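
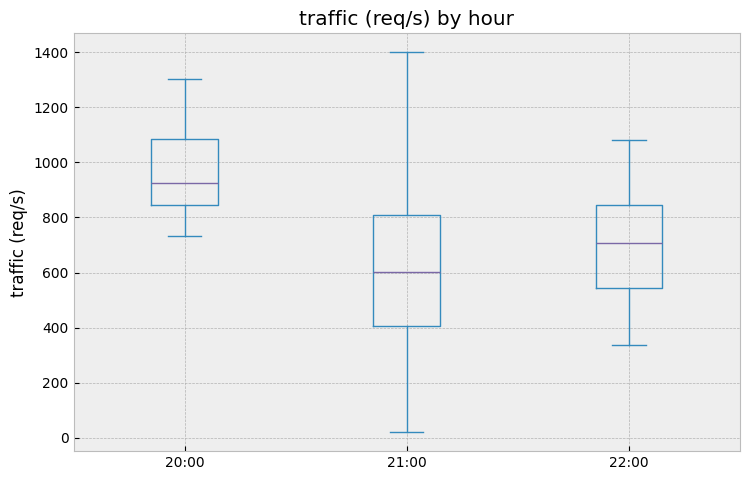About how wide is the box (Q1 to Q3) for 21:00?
Q3 ≈ 800, Q1 ≈ 400; IQR ≈ 400.

≈ 400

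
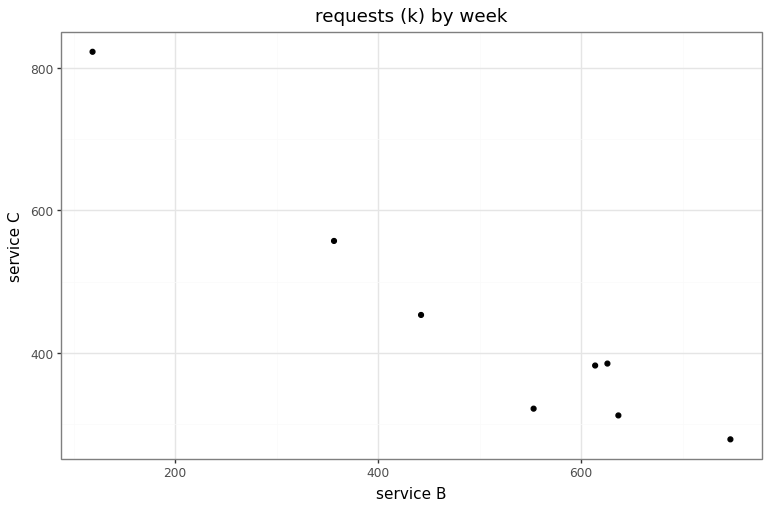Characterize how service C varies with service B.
negative, strong

Points are negatively correlated; strong (|r| ≈ 1.0).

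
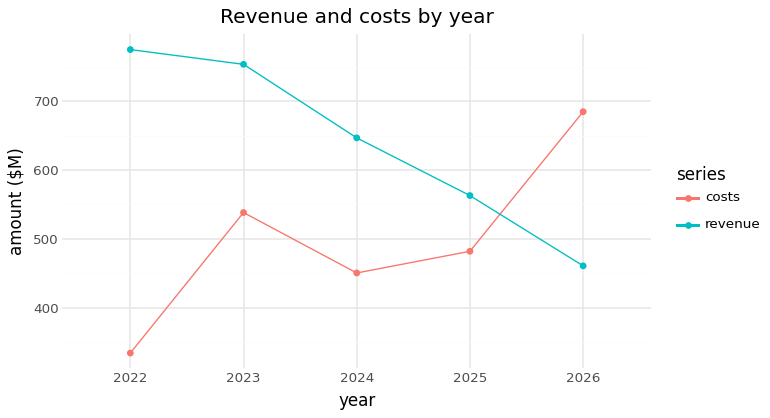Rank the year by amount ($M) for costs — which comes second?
Top 3 for costs: 2026 ≈ 700, 2023 ≈ 550, 2025 ≈ 500.

2023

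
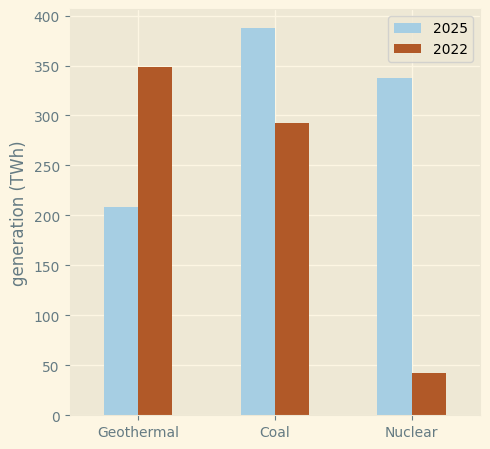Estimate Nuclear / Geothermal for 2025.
≈ 1.75×

Nuclear ≈ 350, Geothermal ≈ 200; 350/200 ≈ 1.75.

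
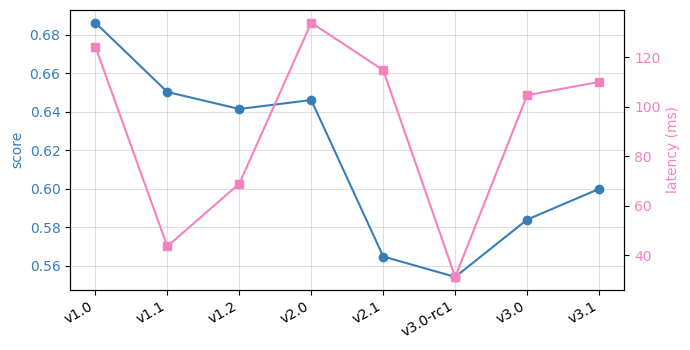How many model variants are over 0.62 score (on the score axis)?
4

Above 0.62: v1.0, v1.1, v1.2, v2.0.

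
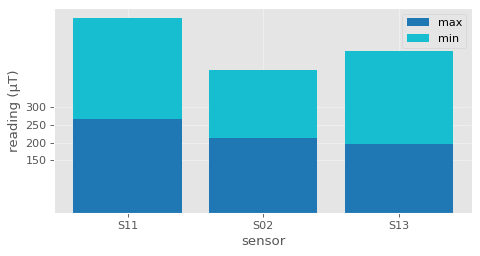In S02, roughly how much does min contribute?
≈ 200

min top ≈ 400, bottom ≈ 200; segment ≈ 200.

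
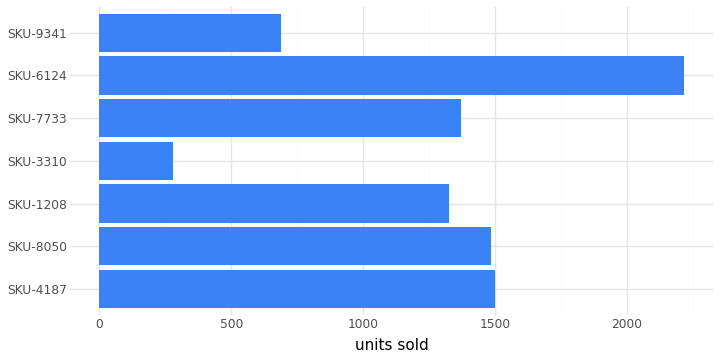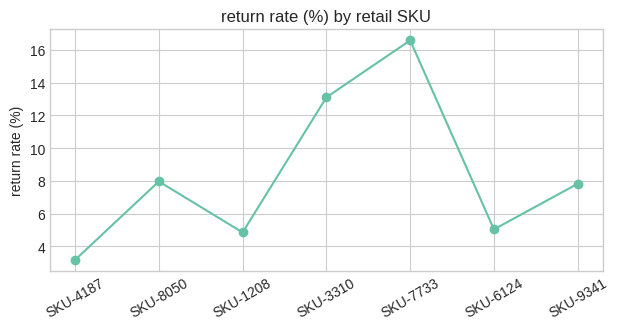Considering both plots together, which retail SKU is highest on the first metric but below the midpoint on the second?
SKU-6124

Chart 2 median return rate (%) ≈ 8; below-median retail SKUs: SKU-4187, SKU-1208, SKU-6124. Among those, SKU-6124 has the highest units sold (≈ 2000).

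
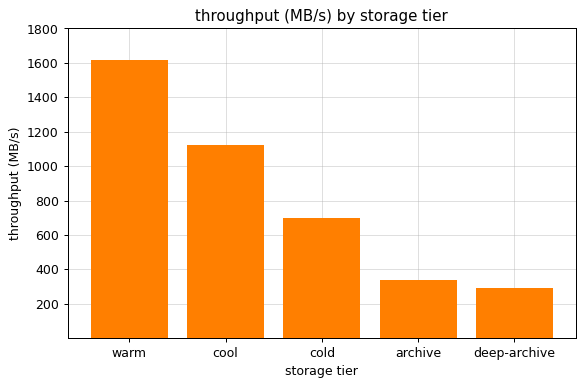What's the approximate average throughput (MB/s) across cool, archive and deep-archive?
(1200 + 400 + 200) / 3 ≈ 600.

≈ 600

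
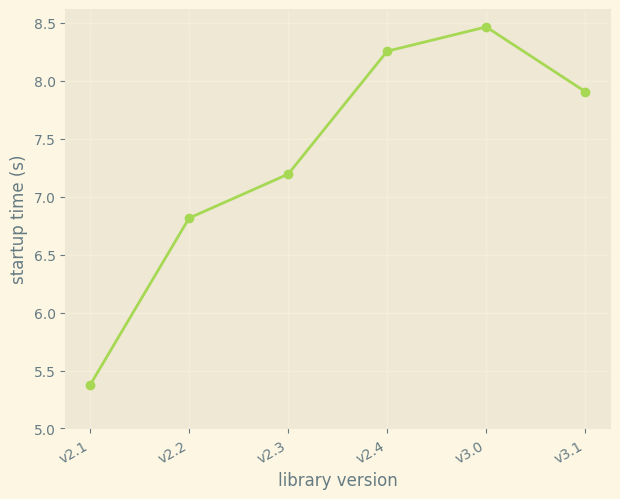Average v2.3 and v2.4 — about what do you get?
≈ 7.75

(7.0 + 8.5) / 2 ≈ 7.75.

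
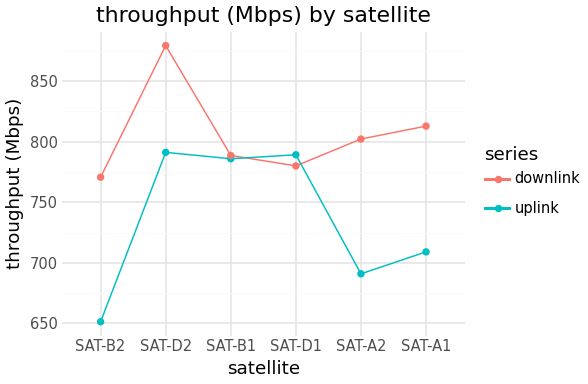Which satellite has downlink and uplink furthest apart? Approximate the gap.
SAT-B2: downlink ≈ 780, uplink ≈ 660 → gap ≈ 120. Next-largest (SAT-A2) is only ≈ 100.

SAT-B2, ≈ 120 Mbps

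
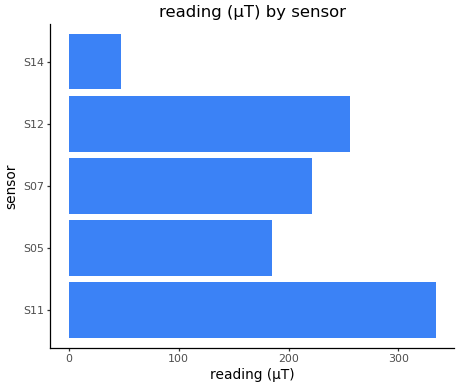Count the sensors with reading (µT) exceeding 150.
Above 150: S11, S05, S07, S12.

4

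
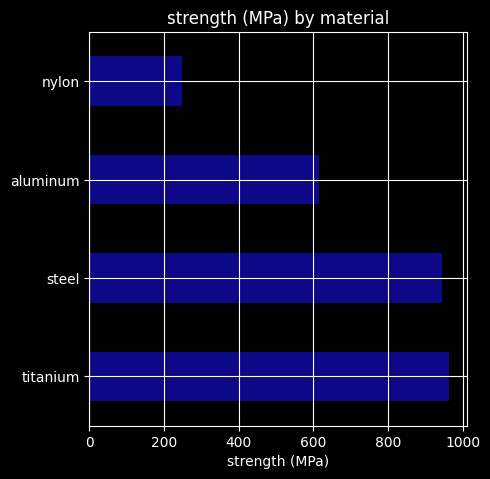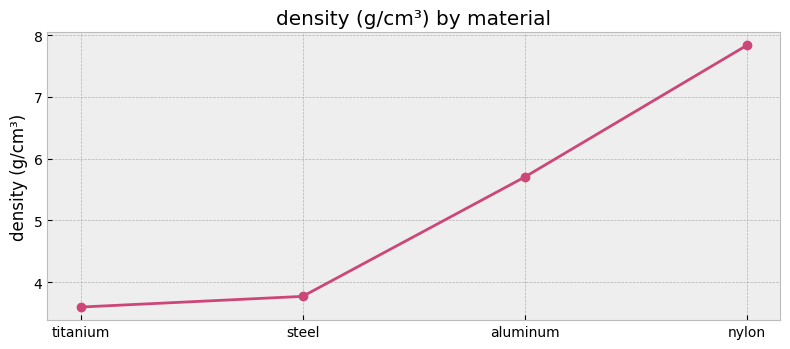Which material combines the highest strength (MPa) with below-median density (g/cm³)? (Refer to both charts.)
Chart 2 median density (g/cm³) ≈ 5; below-median materials: titanium, steel. Among those, titanium has the highest strength (MPa) (≈ 1000).

titanium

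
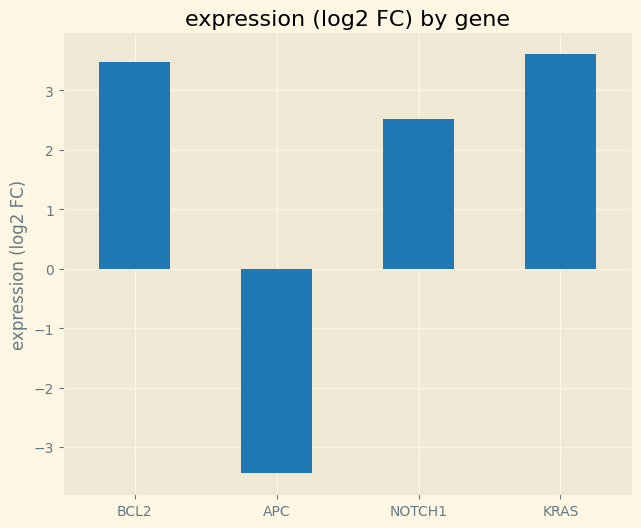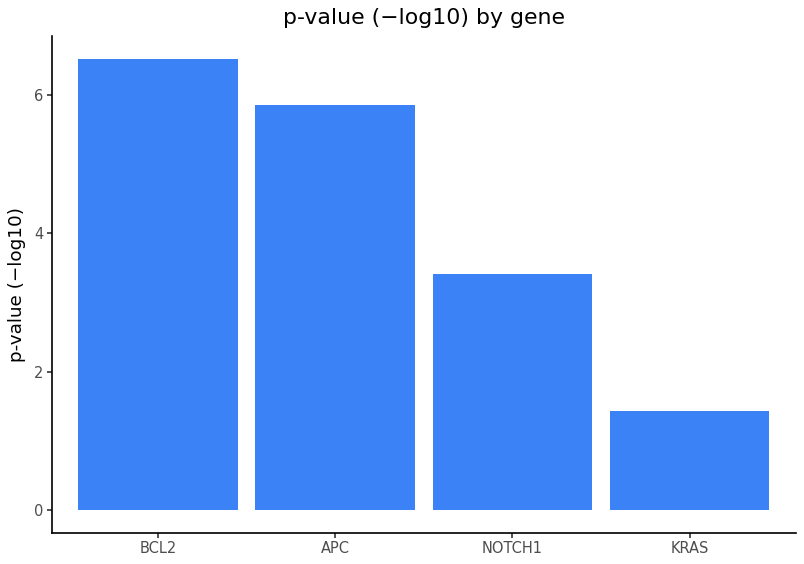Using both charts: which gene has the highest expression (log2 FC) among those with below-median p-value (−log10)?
KRAS

Chart 2 median p-value (−log10) ≈ 5; below-median genes: NOTCH1, KRAS. Among those, KRAS has the highest expression (log2 FC) (≈ 3.5).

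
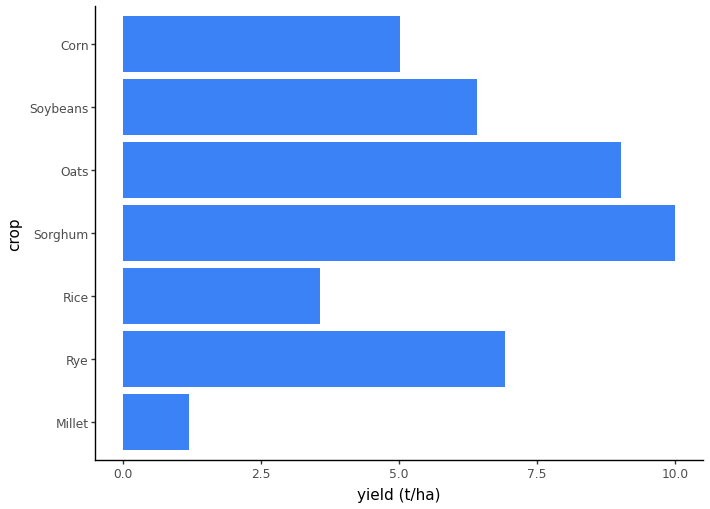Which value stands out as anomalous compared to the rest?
Millet

Millet ≈ 1; the rest sit between ≈ 4 and ≈ 10.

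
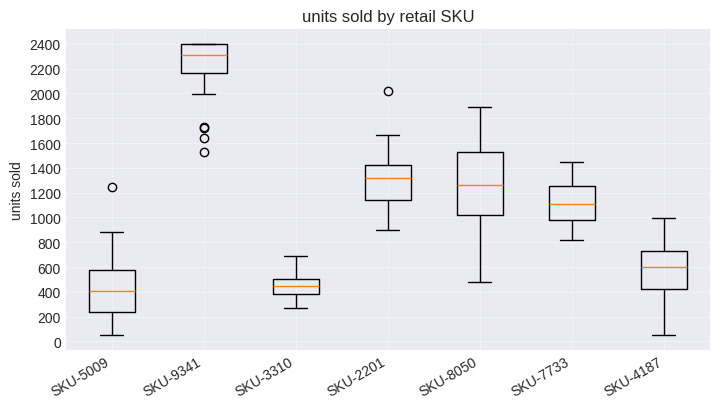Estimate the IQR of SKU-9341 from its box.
≈ 200

Q3 ≈ 2400, Q1 ≈ 2200; IQR ≈ 200.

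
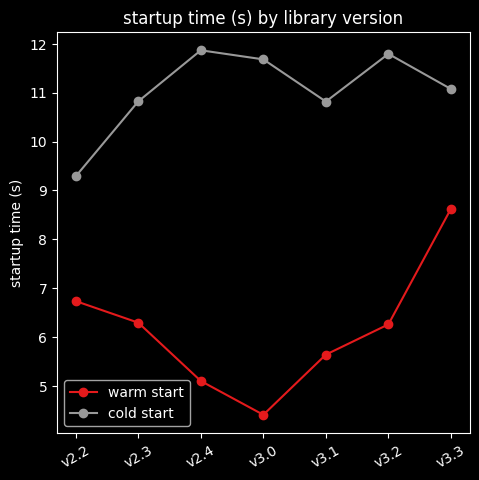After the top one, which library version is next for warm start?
Top 3 for warm start: v3.3 ≈ 9, v2.2 ≈ 7, v2.3 ≈ 6.

v2.2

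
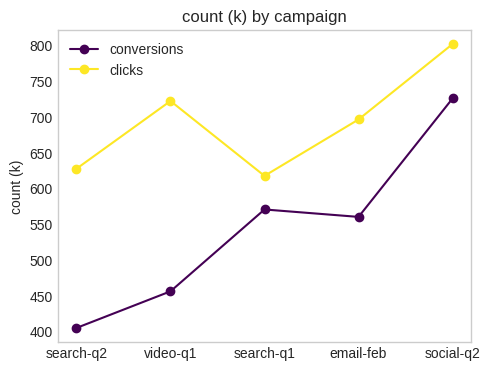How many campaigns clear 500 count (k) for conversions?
3

Above 500: search-q1, email-feb, social-q2.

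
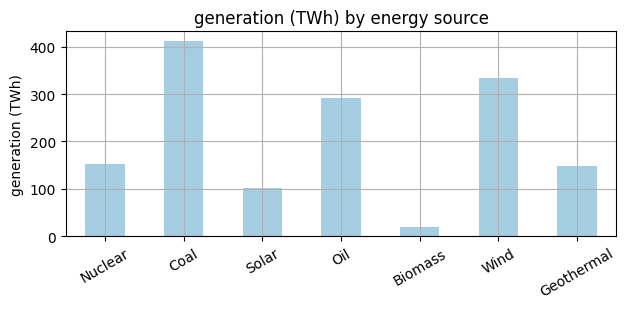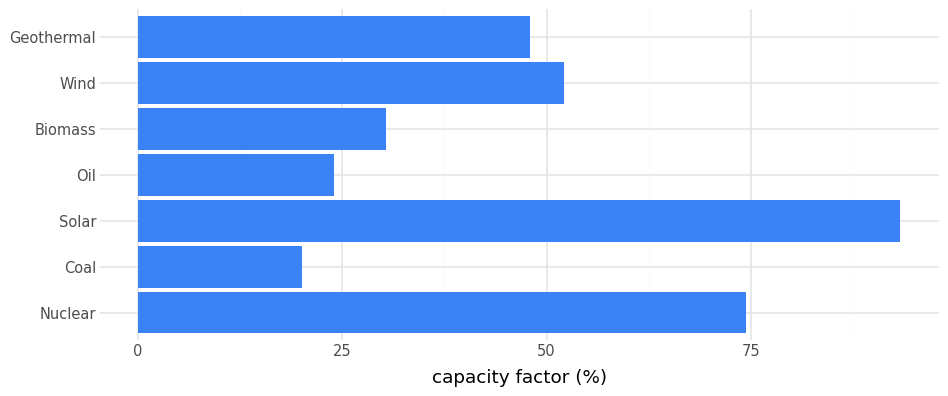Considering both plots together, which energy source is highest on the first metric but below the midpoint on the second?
Chart 2 median capacity factor (%) ≈ 50; below-median energy sources: Coal, Oil, Biomass. Among those, Coal has the highest generation (TWh) (≈ 400).

Coal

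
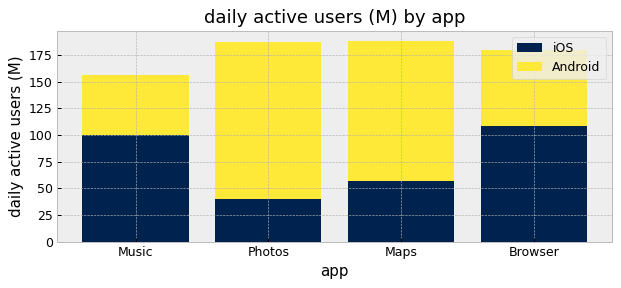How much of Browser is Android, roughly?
Android top ≈ 180, bottom ≈ 100; segment ≈ 80.

≈ 80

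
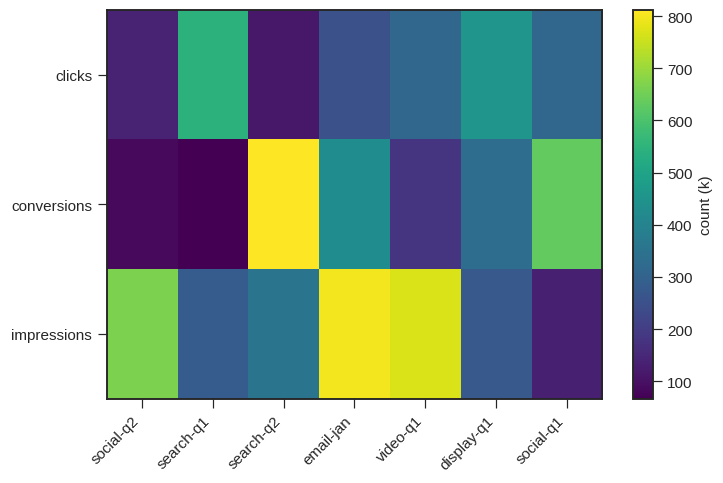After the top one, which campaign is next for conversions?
social-q1

Top 3 for conversions: search-q2 ≈ 800, social-q1 ≈ 600, email-jan ≈ 400.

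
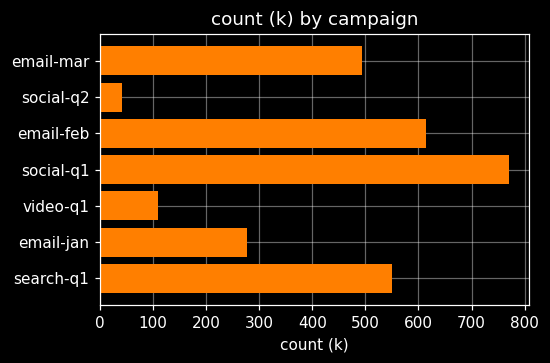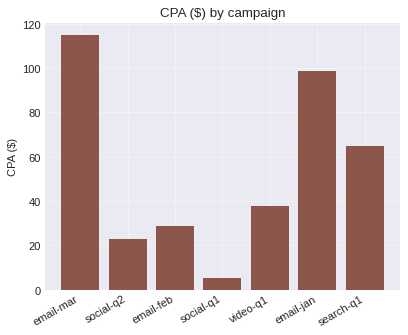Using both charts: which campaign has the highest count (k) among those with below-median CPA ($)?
Chart 2 median CPA ($) ≈ 40; below-median campaigns: social-q2, email-feb, social-q1. Among those, social-q1 has the highest count (k) (≈ 800).

social-q1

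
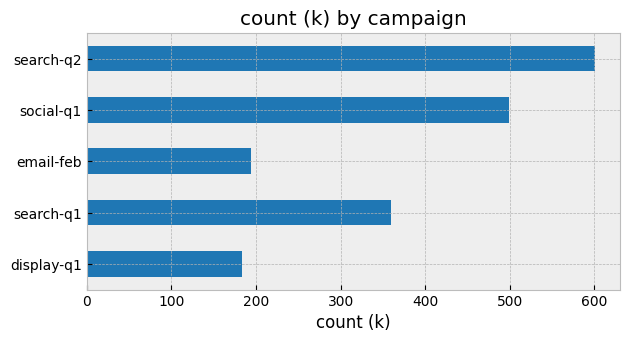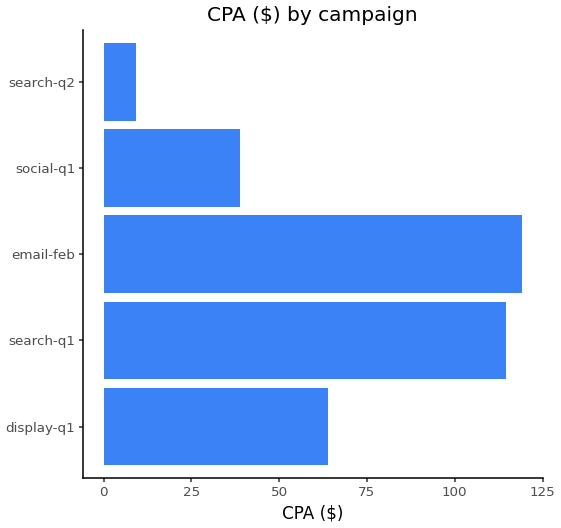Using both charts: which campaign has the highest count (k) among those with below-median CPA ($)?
Chart 2 median CPA ($) ≈ 60; below-median campaigns: social-q1, search-q2. Among those, search-q2 has the highest count (k) (≈ 600).

search-q2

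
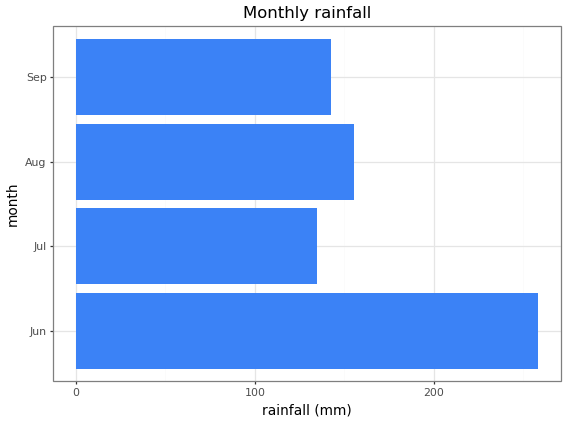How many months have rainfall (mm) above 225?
Above 225: Jun.

1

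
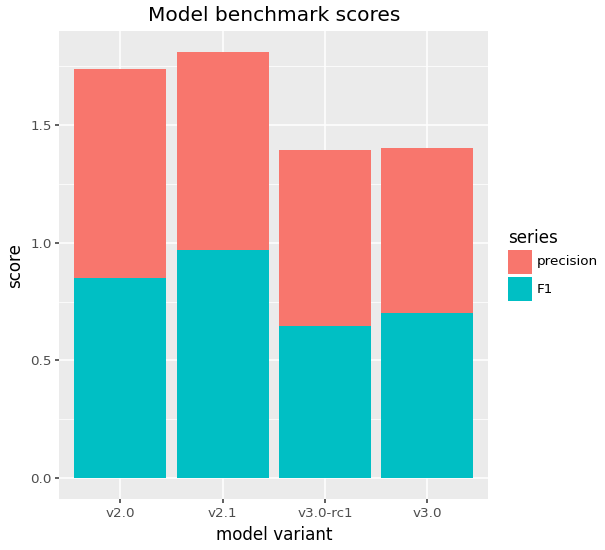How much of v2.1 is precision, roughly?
≈ 0.8

precision top ≈ 1.8, bottom ≈ 1.0; segment ≈ 0.8.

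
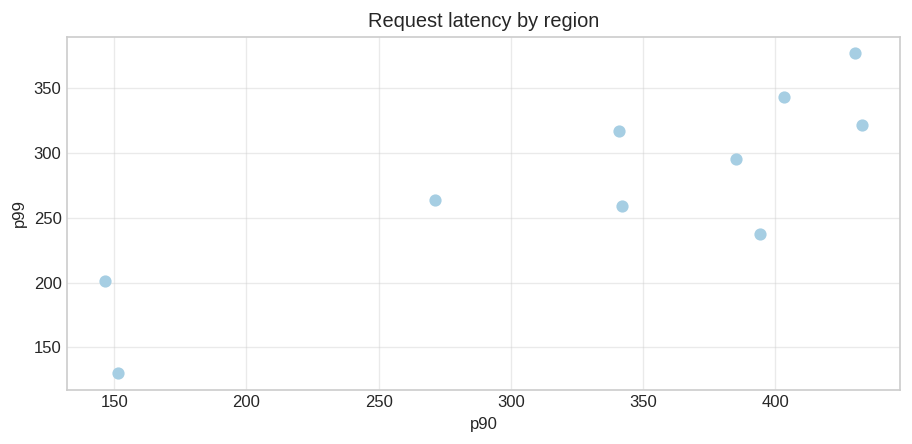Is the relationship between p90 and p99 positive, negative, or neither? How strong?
positive, strong

Points are positively correlated; strong (|r| ≈ 0.8).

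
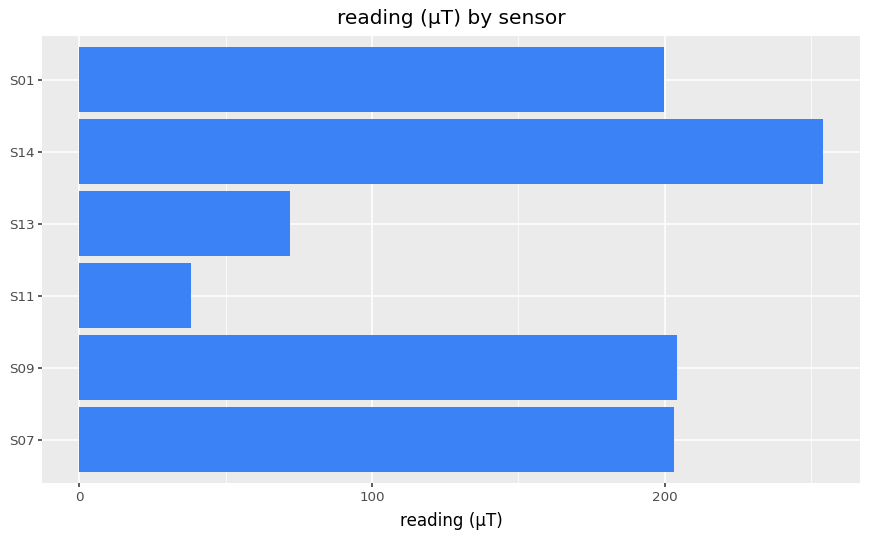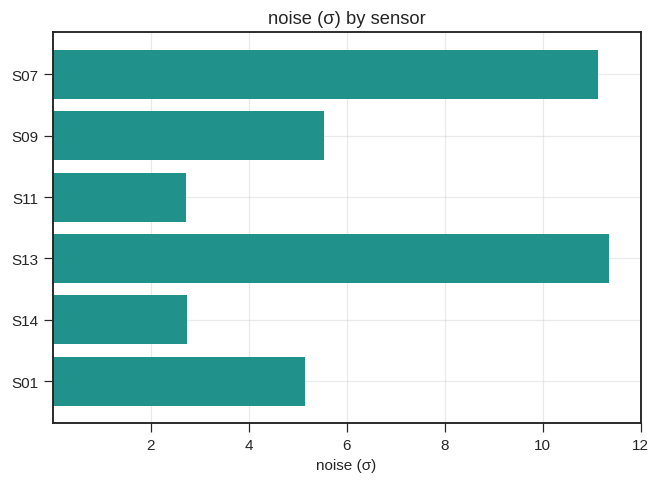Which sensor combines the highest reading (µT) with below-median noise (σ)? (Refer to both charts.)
Chart 2 median noise (σ) ≈ 6; below-median sensors: S11, S14, S01. Among those, S14 has the highest reading (µT) (≈ 250).

S14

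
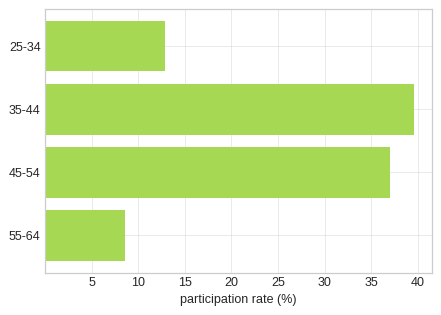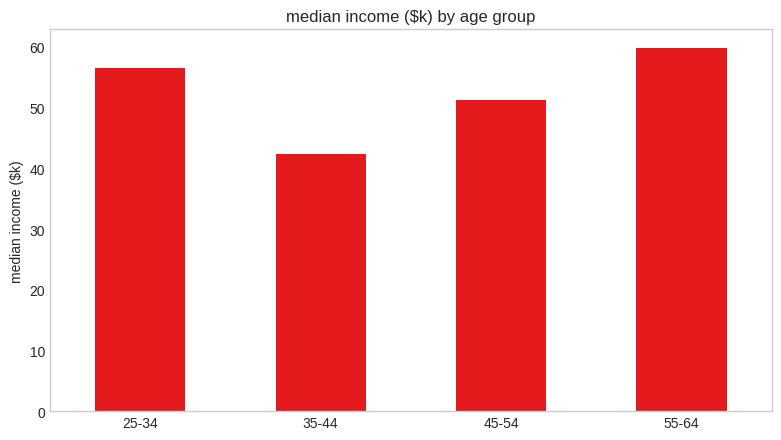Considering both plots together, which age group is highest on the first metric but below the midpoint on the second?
35-44

Chart 2 median median income ($k) ≈ 50; below-median age groups: 35-44, 45-54. Among those, 35-44 has the highest participation rate (%) (≈ 40).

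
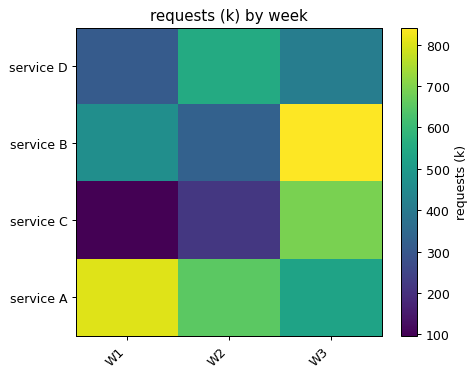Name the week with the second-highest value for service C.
Top 3 for service C: W3 ≈ 700, W2 ≈ 200, W1 ≈ 100.

W2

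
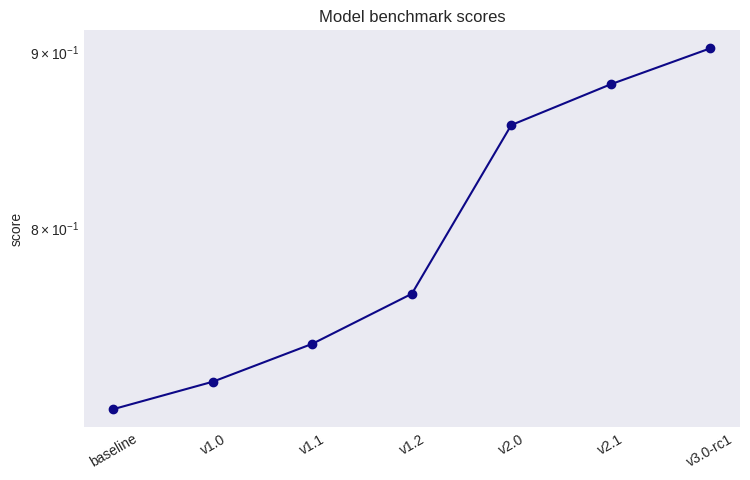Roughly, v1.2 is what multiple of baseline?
≈ 1.09×

v1.2 ≈ 0.76, baseline ≈ 0.70; 0.76/0.70 ≈ 1.09.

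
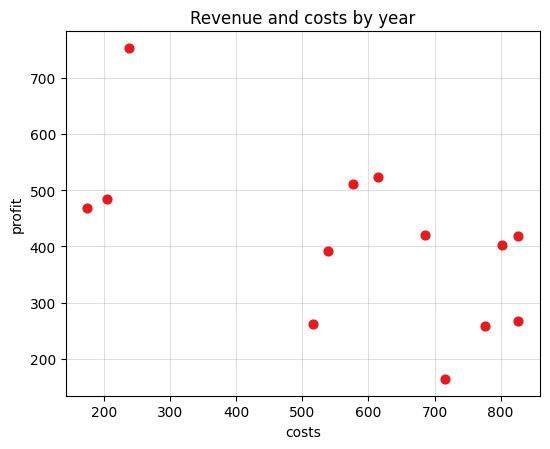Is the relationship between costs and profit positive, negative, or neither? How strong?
Points are negatively correlated; moderate (|r| ≈ 0.6).

negative, moderate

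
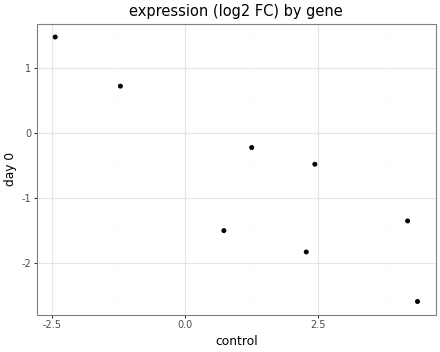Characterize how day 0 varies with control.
Points are negatively correlated; strong (|r| ≈ 0.9).

negative, strong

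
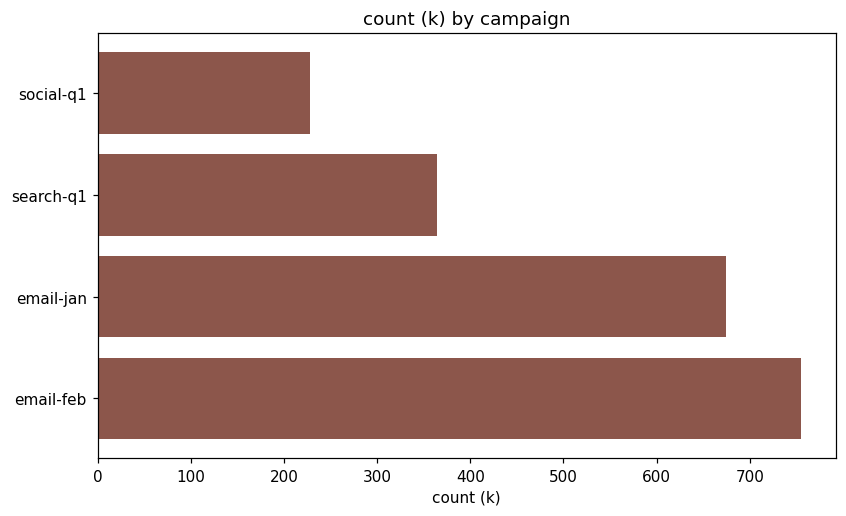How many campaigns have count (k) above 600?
2

Above 600: email-jan, email-feb.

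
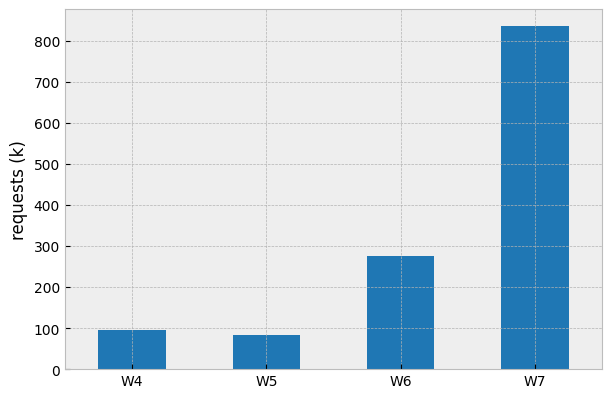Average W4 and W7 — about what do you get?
(100 + 800) / 2 ≈ 450.

≈ 450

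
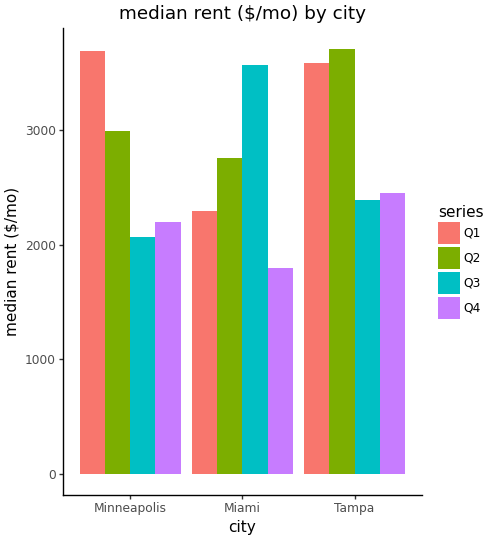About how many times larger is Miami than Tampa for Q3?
Miami ≈ 3500, Tampa ≈ 2500; 3500/2500 ≈ 1.4.

≈ 1.4×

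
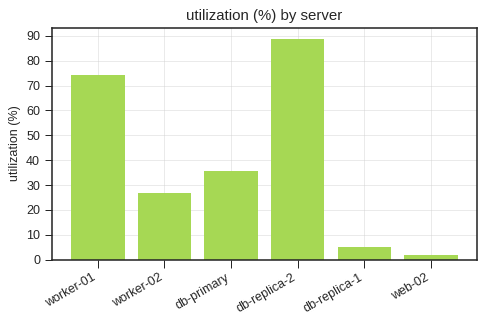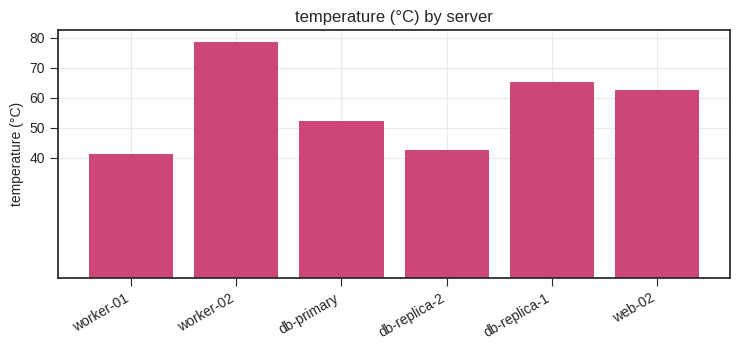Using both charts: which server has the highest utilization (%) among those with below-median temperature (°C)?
Chart 2 median temperature (°C) ≈ 60; below-median servers: worker-01, db-primary, db-replica-2. Among those, db-replica-2 has the highest utilization (%) (≈ 90).

db-replica-2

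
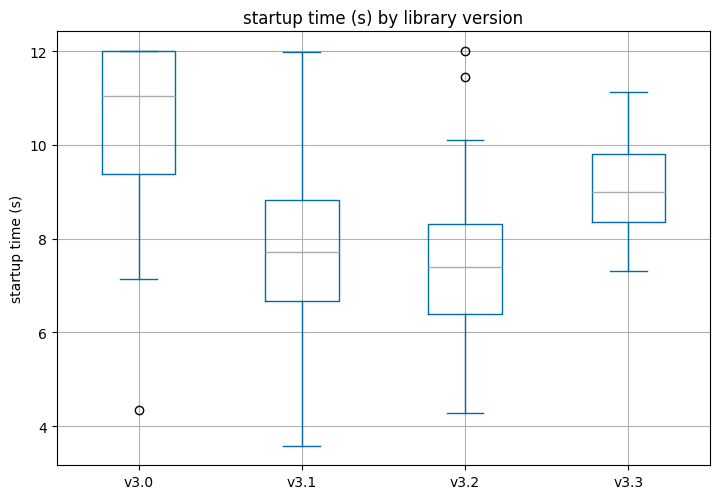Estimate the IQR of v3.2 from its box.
Q3 ≈ 8.5, Q1 ≈ 6.5; IQR ≈ 2.0.

≈ 2.0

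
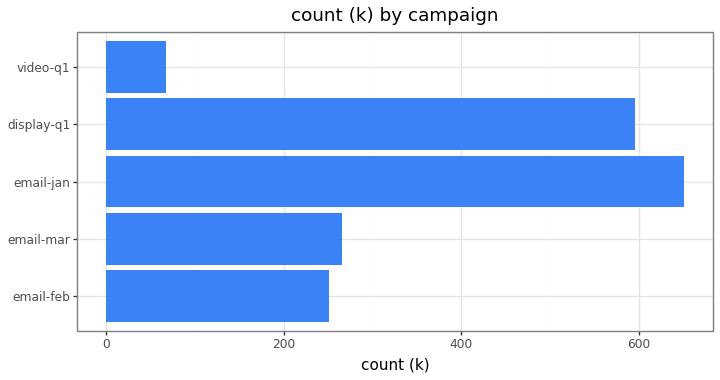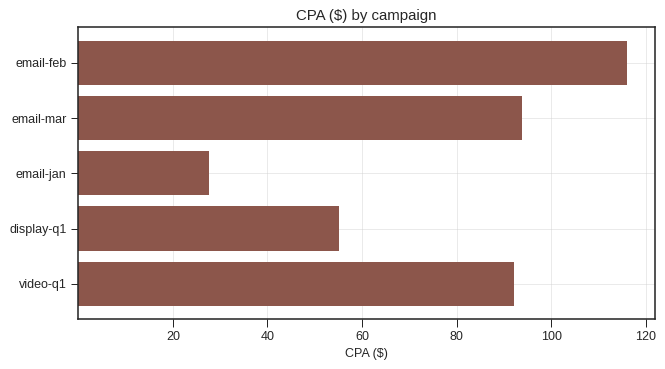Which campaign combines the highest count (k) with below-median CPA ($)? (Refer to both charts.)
email-jan

Chart 2 median CPA ($) ≈ 100; below-median campaigns: email-jan, display-q1. Among those, email-jan has the highest count (k) (≈ 700).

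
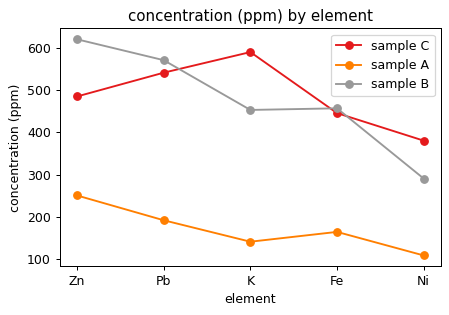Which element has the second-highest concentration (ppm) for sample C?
Top 3 for sample C: K ≈ 600, Pb ≈ 550, Zn ≈ 500.

Pb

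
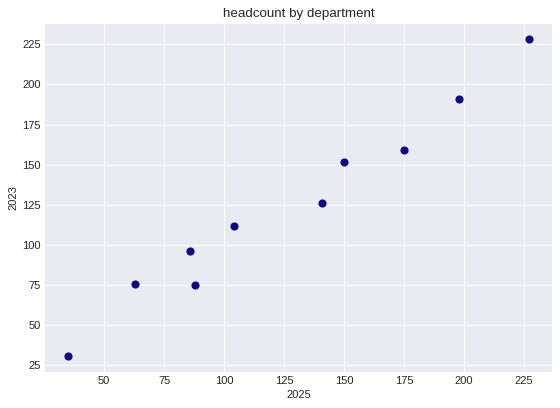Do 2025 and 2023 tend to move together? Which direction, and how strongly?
positive, strong

Points are positively correlated; strong (|r| ≈ 1.0).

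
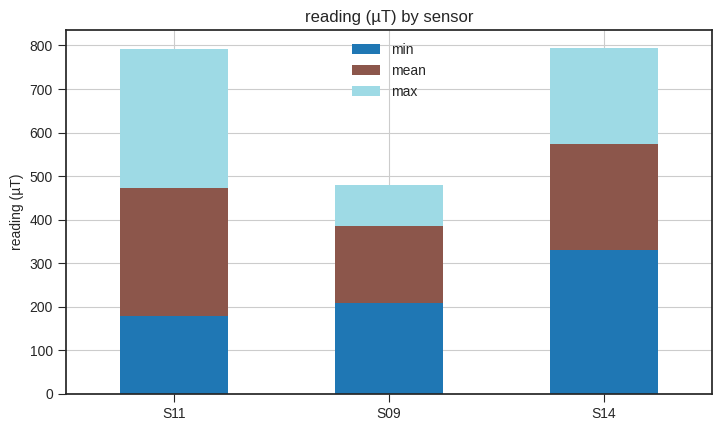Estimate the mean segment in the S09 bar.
≈ 200

mean top ≈ 400, bottom ≈ 200; segment ≈ 200.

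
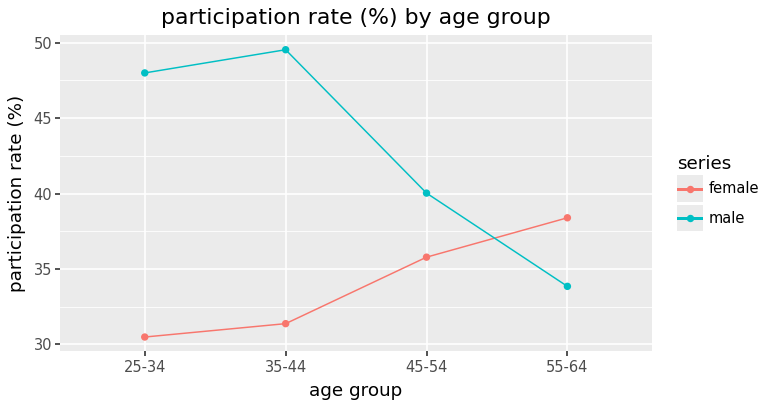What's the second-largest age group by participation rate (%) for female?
Top 3 for female: 55-64 ≈ 38, 45-54 ≈ 36, 35-44 ≈ 32.

45-54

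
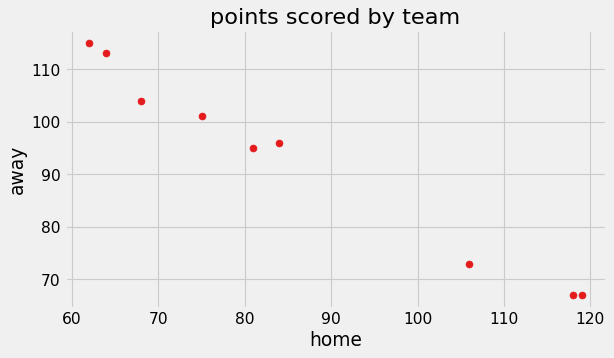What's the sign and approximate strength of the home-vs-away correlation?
Points are negatively correlated; strong (|r| ≈ 1.0).

negative, strong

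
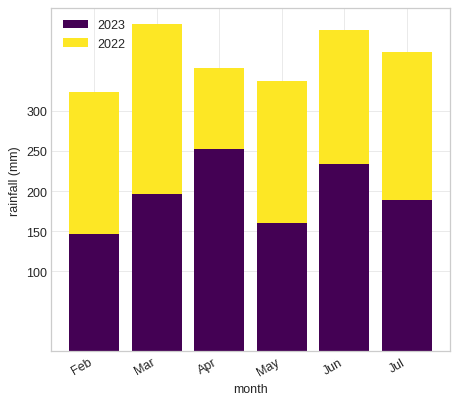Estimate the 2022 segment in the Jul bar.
2022 top ≈ 350, bottom ≈ 200; segment ≈ 150.

≈ 150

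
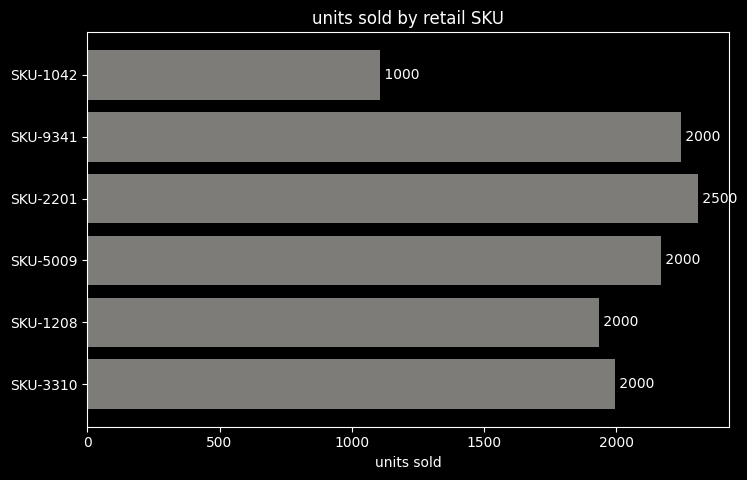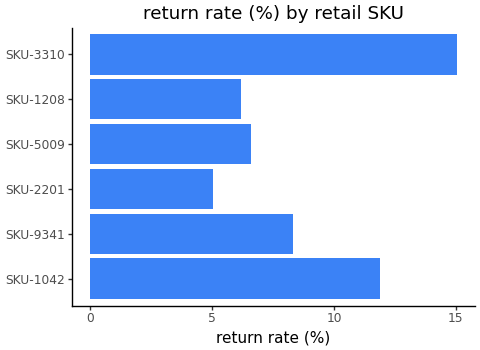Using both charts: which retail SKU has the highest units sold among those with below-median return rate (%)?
SKU-2201

Chart 2 median return rate (%) ≈ 8; below-median retail SKUs: SKU-2201, SKU-5009, SKU-1208. Among those, SKU-2201 has the highest units sold (≈ 2500).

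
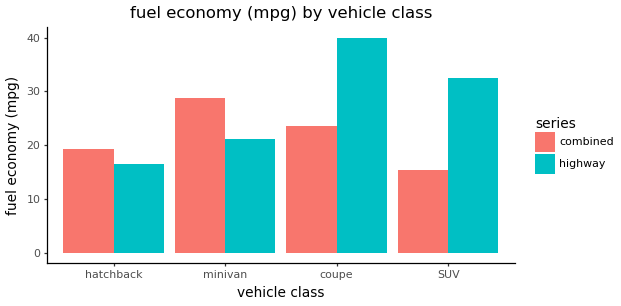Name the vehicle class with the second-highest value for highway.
SUV

Top 3 for highway: coupe ≈ 40, SUV ≈ 35, minivan ≈ 20.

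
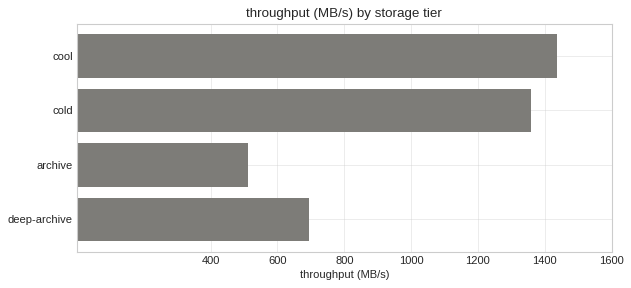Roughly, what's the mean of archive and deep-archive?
≈ 600

(600 + 600) / 2 ≈ 600.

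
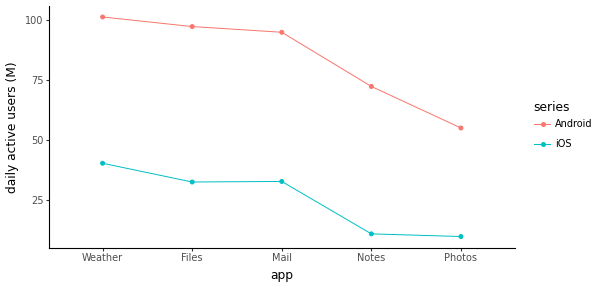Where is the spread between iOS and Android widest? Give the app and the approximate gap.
Files, ≈ 70 M

Files: iOS ≈ 30, Android ≈ 100 → gap ≈ 70. Next-largest (Mail) is only ≈ 60.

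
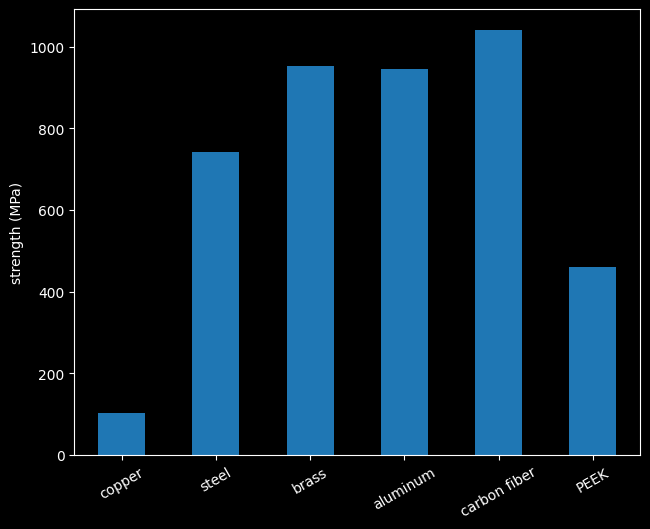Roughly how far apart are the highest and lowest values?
Max carbon fiber ≈ 1000, min copper ≈ 100; range ≈ 900.

≈ 900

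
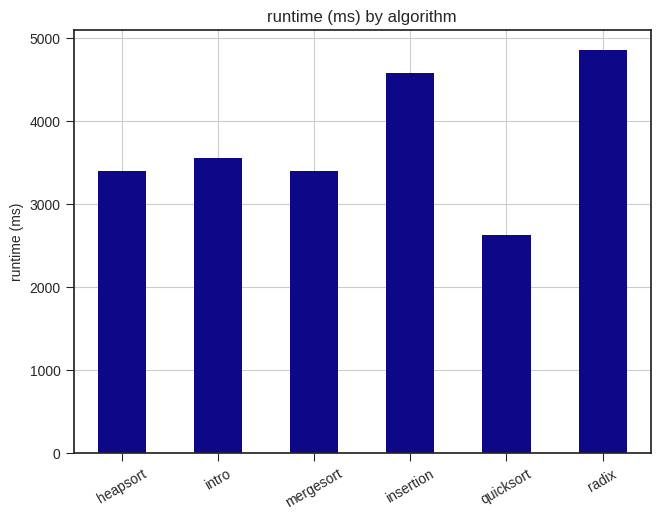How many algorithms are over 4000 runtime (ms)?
2

Above 4000: insertion, radix.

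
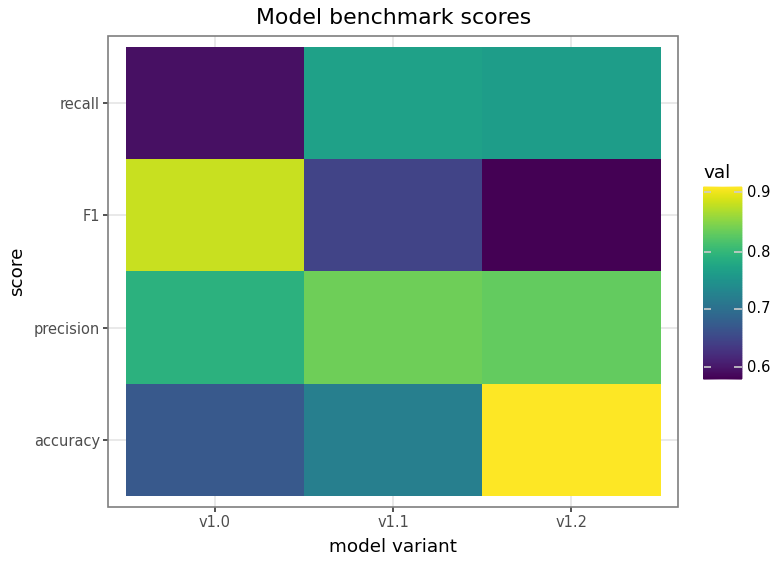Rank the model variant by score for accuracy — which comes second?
v1.1

Top 3 for accuracy: v1.2 ≈ 0.90, v1.1 ≈ 0.70, v1.0 ≈ 0.65.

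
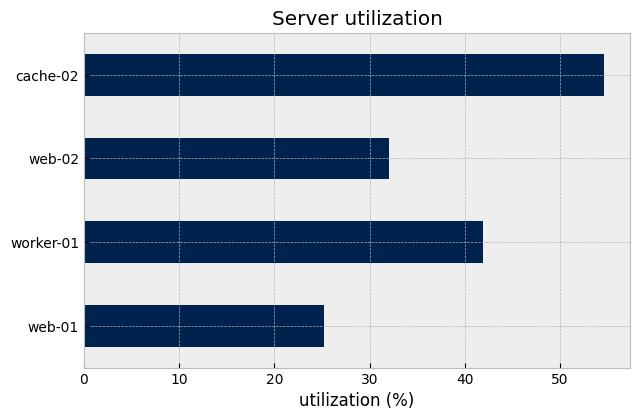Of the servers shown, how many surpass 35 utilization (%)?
Above 35: worker-01, cache-02.

2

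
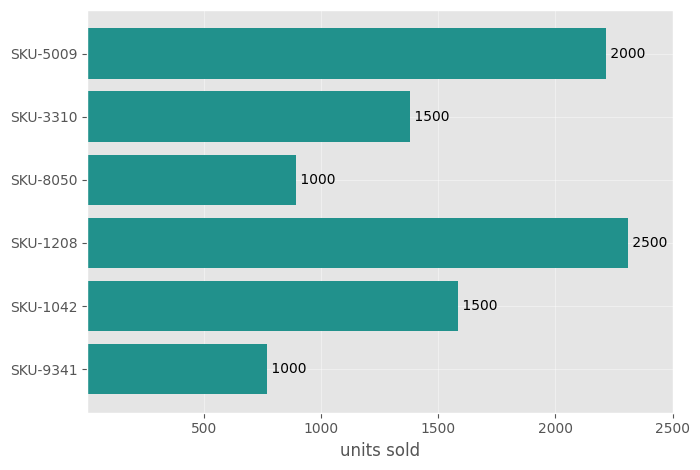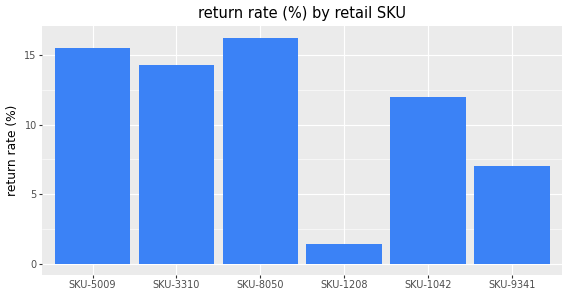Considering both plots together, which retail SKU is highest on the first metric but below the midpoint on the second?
SKU-1208

Chart 2 median return rate (%) ≈ 14; below-median retail SKUs: SKU-1208, SKU-1042, SKU-9341. Among those, SKU-1208 has the highest units sold (≈ 2500).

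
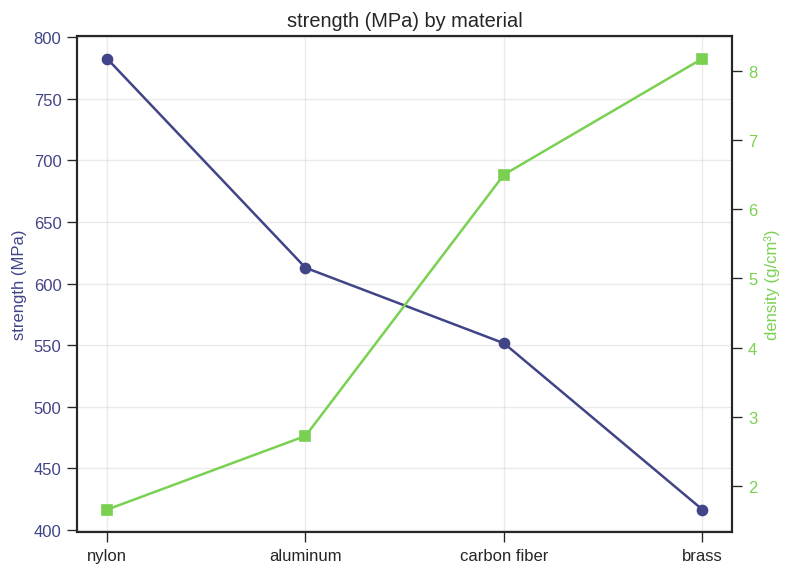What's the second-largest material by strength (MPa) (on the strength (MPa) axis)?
aluminum

Top 3 (on the strength (MPa) axis): nylon ≈ 800, aluminum ≈ 600, carbon fiber ≈ 550.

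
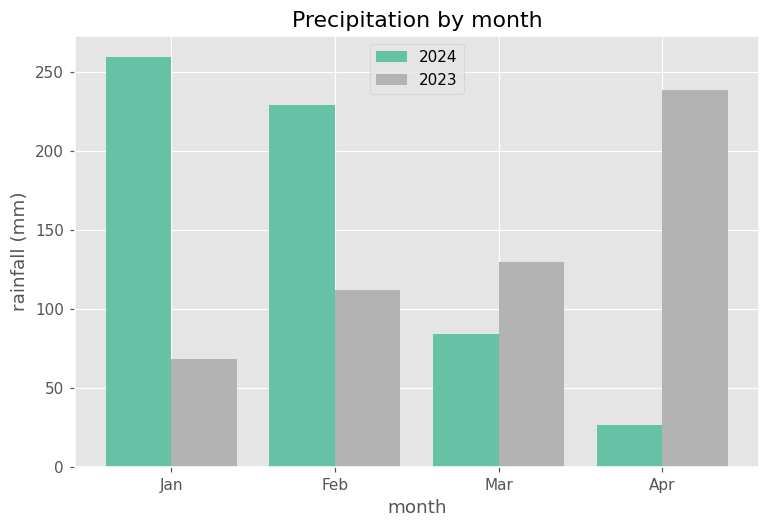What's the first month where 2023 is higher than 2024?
Mar

Feb: 2023 ≈ 100 vs 2024 ≈ 225 (not yet); Mar: 2023 ≈ 125 vs 2024 ≈ 75 (first crossover).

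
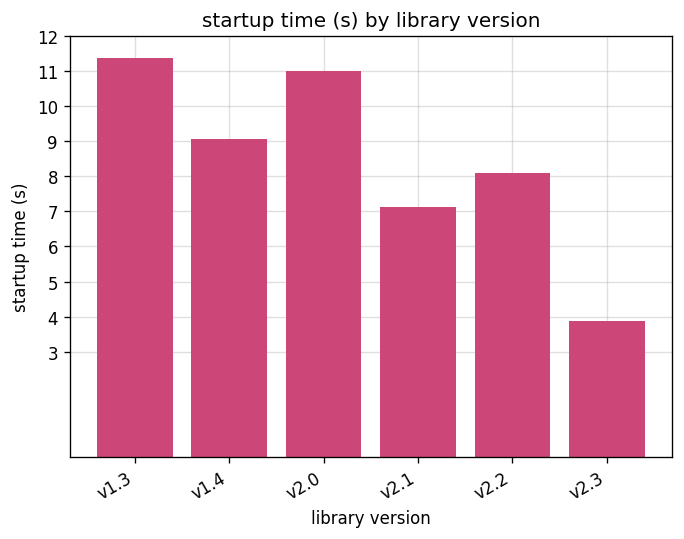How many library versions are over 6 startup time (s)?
Above 6: v1.3, v1.4, v2.0, v2.1, v2.2.

5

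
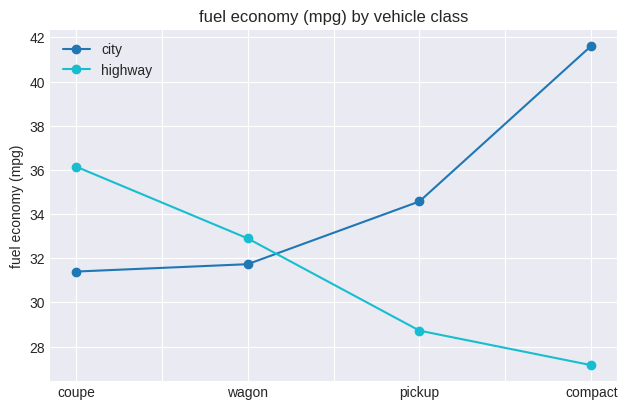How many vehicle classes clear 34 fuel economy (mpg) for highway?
Above 34: coupe.

1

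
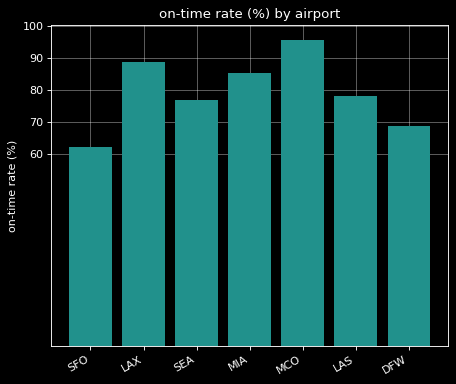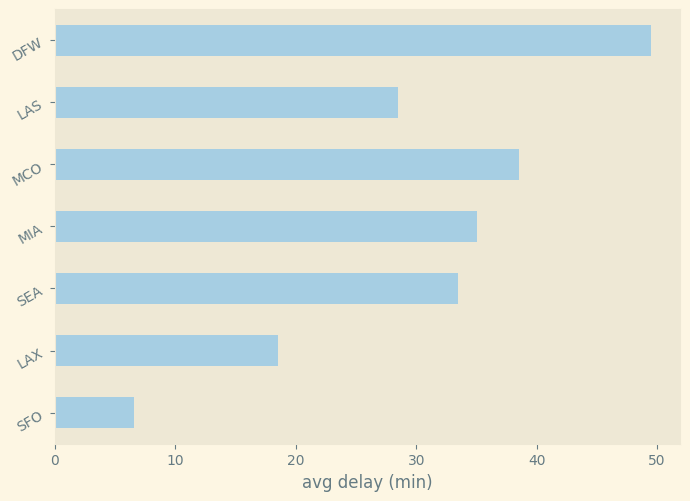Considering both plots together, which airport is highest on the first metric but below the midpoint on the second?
LAX

Chart 2 median avg delay (min) ≈ 35; below-median airports: SFO, LAX, LAS. Among those, LAX has the highest on-time rate (%) (≈ 90).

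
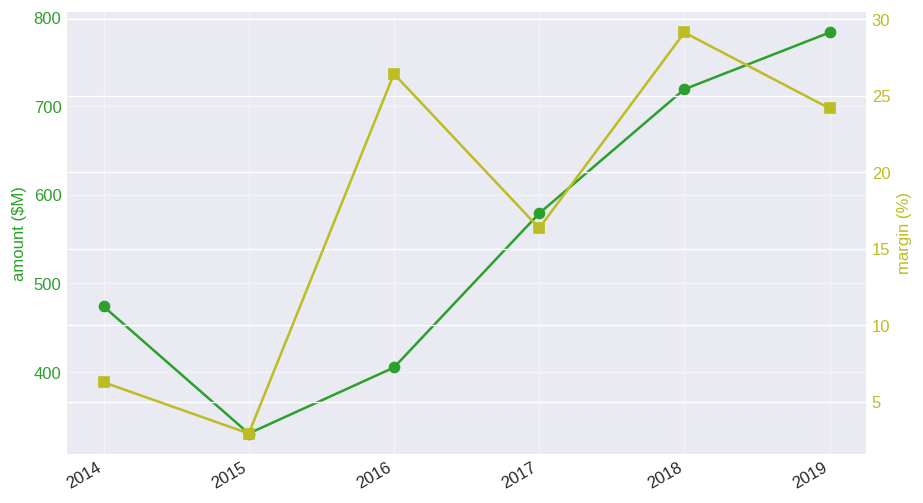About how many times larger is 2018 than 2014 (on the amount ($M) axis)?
≈ 1.56×

2018 ≈ 700, 2014 ≈ 450; 700/450 ≈ 1.56.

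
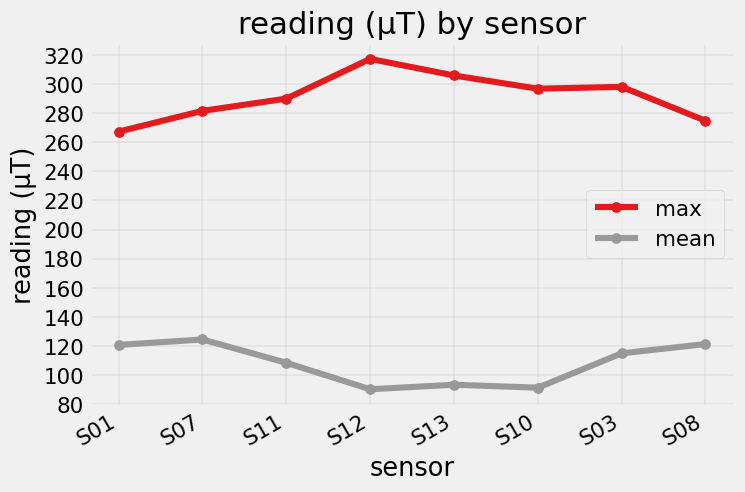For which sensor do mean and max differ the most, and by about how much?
S12: mean ≈ 100, max ≈ 320 → gap ≈ 220. Next-largest (S13) is only ≈ 200.

S12, ≈ 220 µT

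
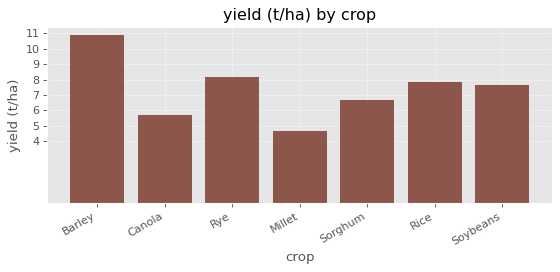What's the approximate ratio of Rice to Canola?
Rice ≈ 8, Canola ≈ 6; 8/6 ≈ 1.33.

≈ 1.33×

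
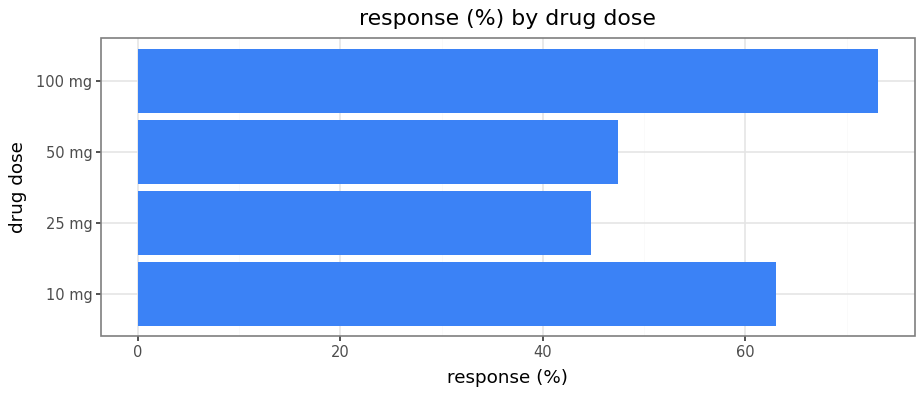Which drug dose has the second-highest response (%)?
Top 3: 100 mg ≈ 70, 10 mg ≈ 60, 50 mg ≈ 50.

10 mg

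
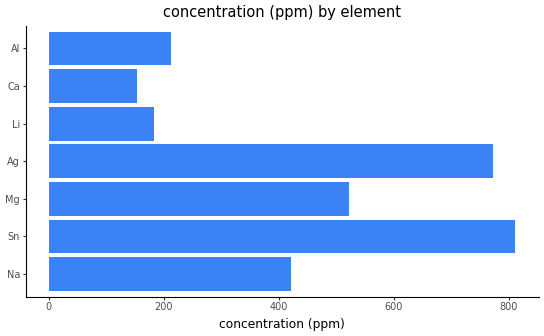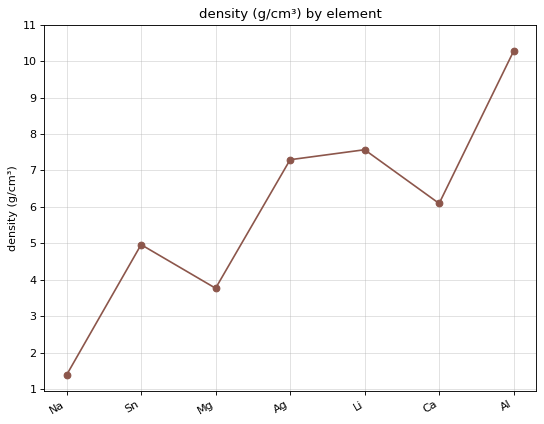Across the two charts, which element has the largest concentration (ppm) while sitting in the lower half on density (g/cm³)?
Sn

Chart 2 median density (g/cm³) ≈ 6; below-median elements: Na, Sn, Mg. Among those, Sn has the highest concentration (ppm) (≈ 800).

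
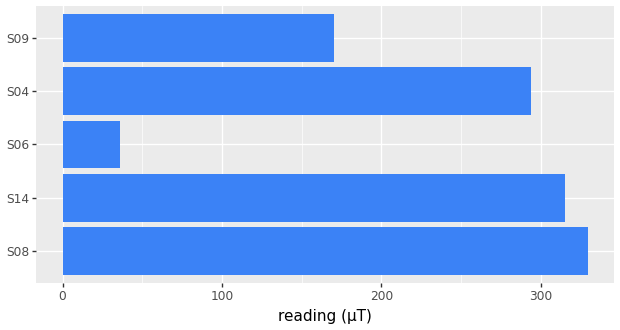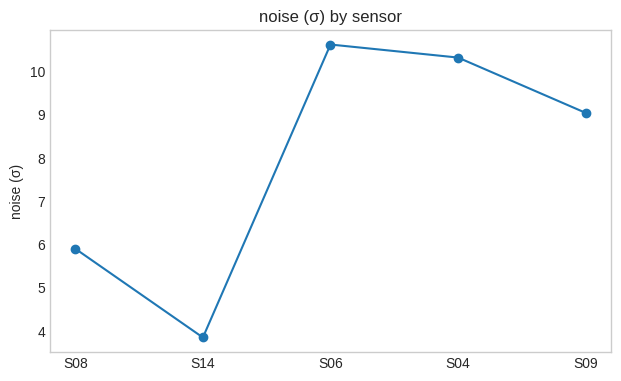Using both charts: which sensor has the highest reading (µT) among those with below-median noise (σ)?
S08

Chart 2 median noise (σ) ≈ 9; below-median sensors: S08, S14. Among those, S08 has the highest reading (µT) (≈ 350).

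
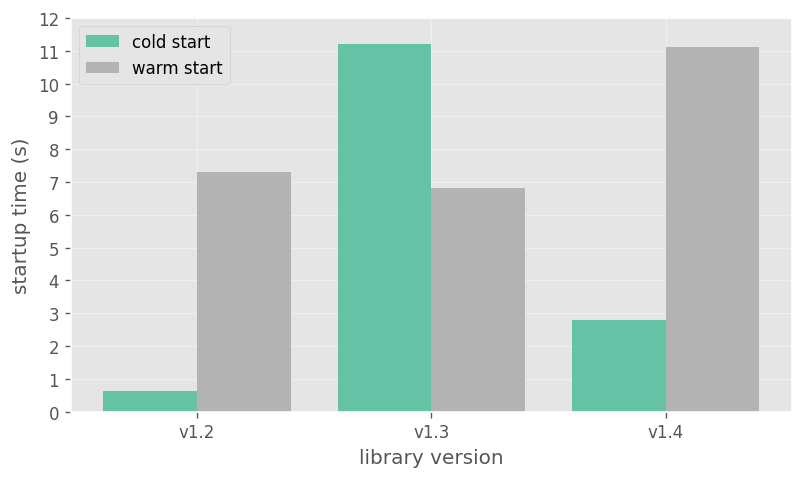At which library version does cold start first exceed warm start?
v1.3

v1.2: cold start ≈ 1 vs warm start ≈ 7 (not yet); v1.3: cold start ≈ 11 vs warm start ≈ 7 (first crossover).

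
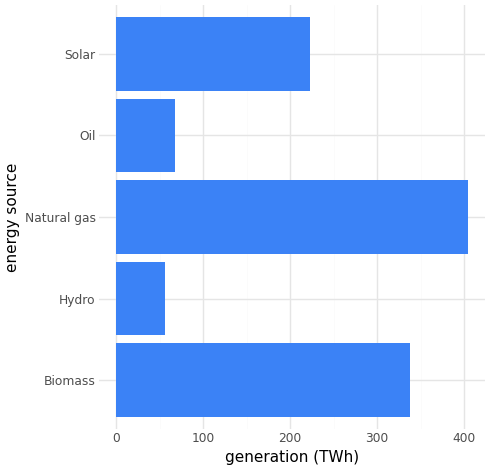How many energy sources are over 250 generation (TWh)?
Above 250: Biomass, Natural gas.

2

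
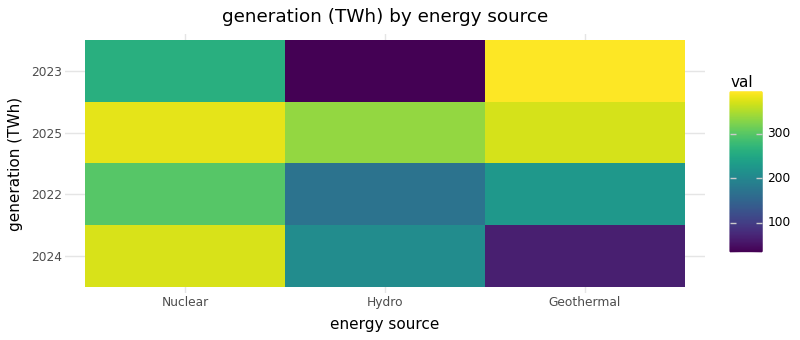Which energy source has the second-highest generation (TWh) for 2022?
Top 3 for 2022: Nuclear ≈ 300, Geothermal ≈ 250, Hydro ≈ 150.

Geothermal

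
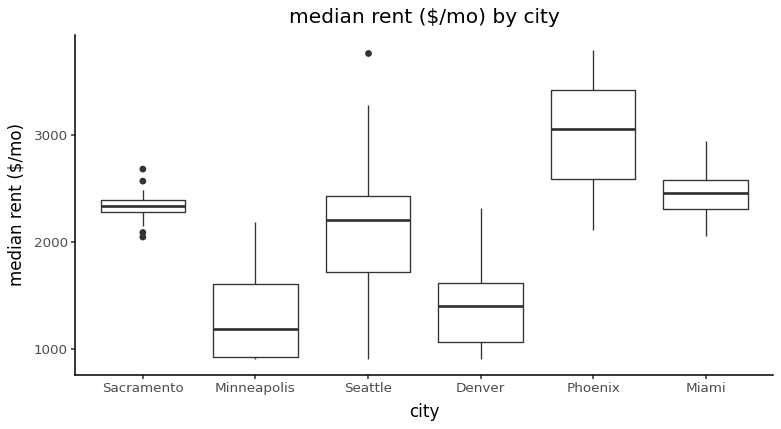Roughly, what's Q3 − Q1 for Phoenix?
≈ 800

Q3 ≈ 3400, Q1 ≈ 2600; IQR ≈ 800.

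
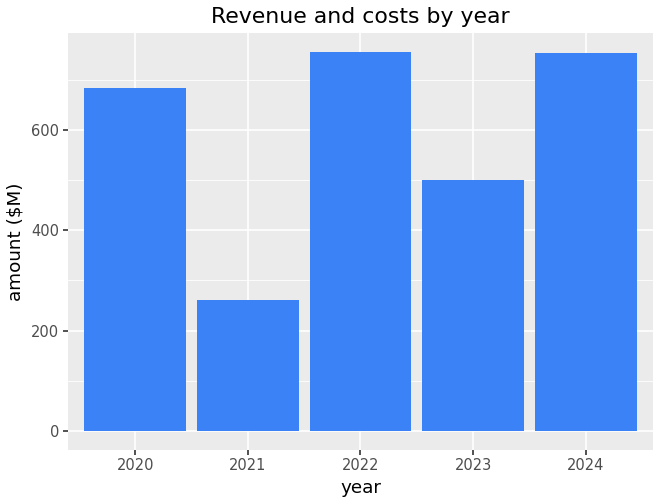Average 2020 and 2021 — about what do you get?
(700 + 300) / 2 ≈ 500.

≈ 500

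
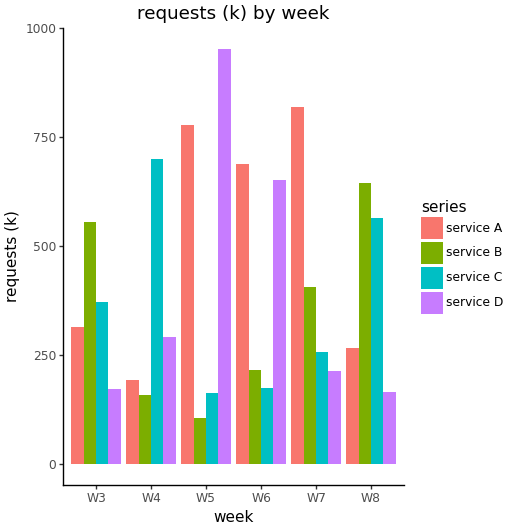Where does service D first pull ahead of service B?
W4

W3: service D ≈ 200 vs service B ≈ 600 (not yet); W4: service D ≈ 300 vs service B ≈ 200 (first crossover).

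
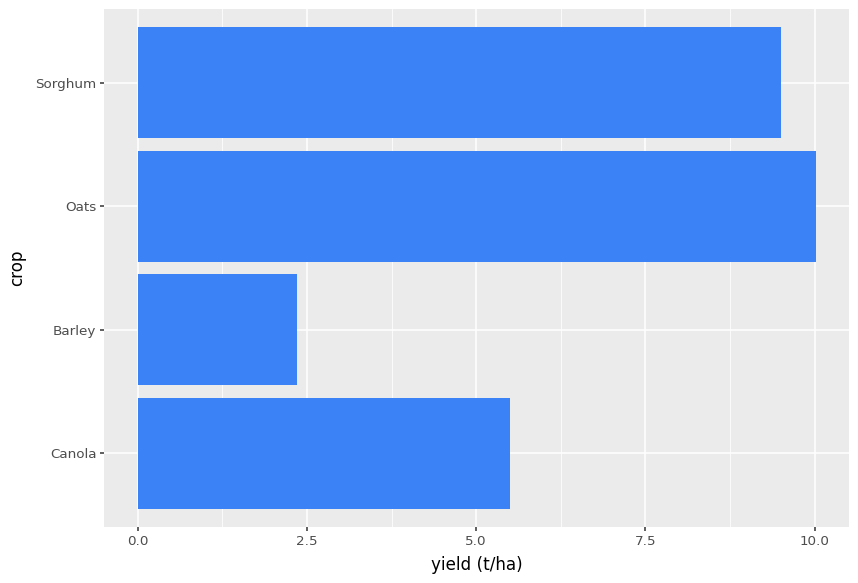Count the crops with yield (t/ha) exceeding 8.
Above 8: Oats, Sorghum.

2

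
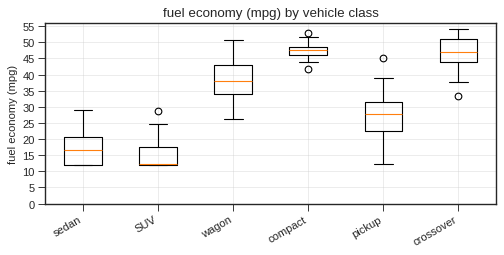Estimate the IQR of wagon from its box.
Q3 ≈ 45, Q1 ≈ 35; IQR ≈ 10.

≈ 10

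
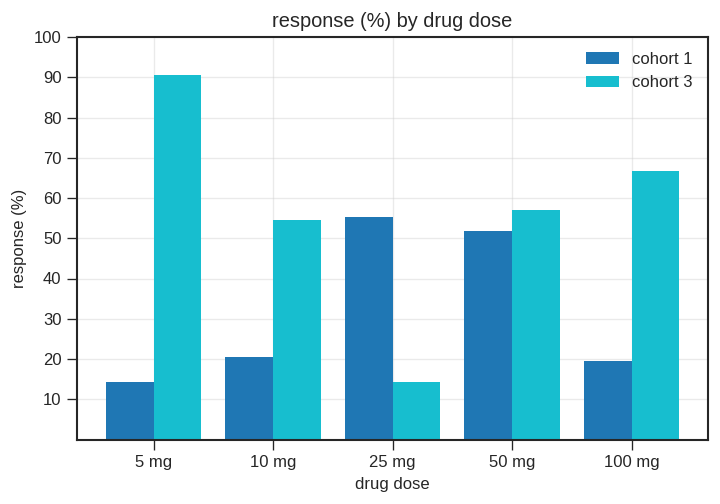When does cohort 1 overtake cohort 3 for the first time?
10 mg: cohort 1 ≈ 20 vs cohort 3 ≈ 50 (not yet); 25 mg: cohort 1 ≈ 60 vs cohort 3 ≈ 10 (first crossover).

25 mg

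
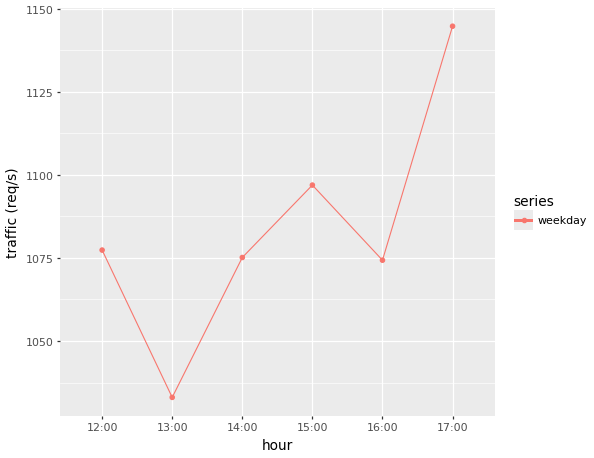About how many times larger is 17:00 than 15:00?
17:00 ≈ 1140, 15:00 ≈ 1100; 1140/1100 ≈ 1.04.

≈ 1.04×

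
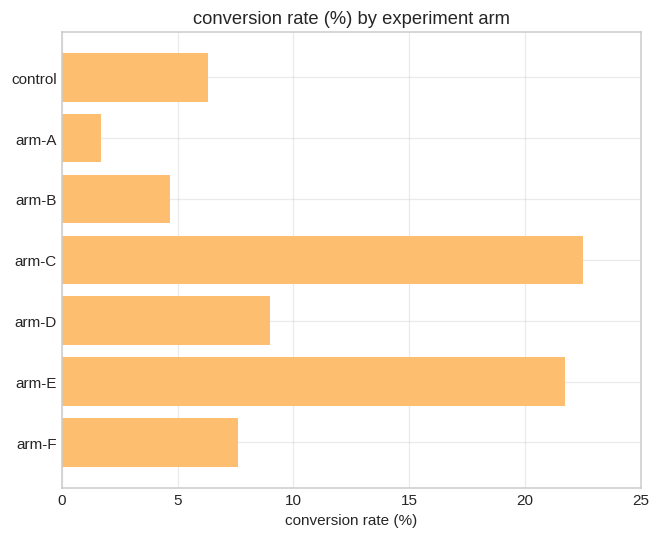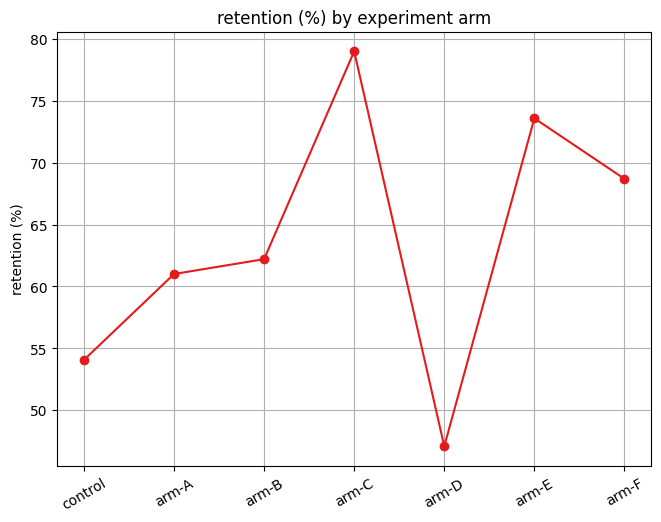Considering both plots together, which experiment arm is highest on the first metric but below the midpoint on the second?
arm-D

Chart 2 median retention (%) ≈ 60; below-median experiment arms: control, arm-A, arm-D. Among those, arm-D has the highest conversion rate (%) (≈ 10).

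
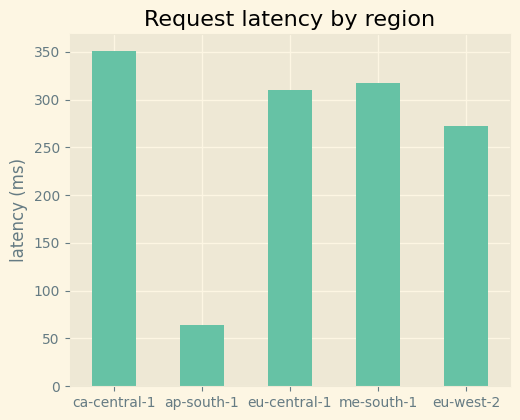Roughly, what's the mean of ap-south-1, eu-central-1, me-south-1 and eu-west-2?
(50 + 300 + 300 + 250) / 4 ≈ 225.

≈ 225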